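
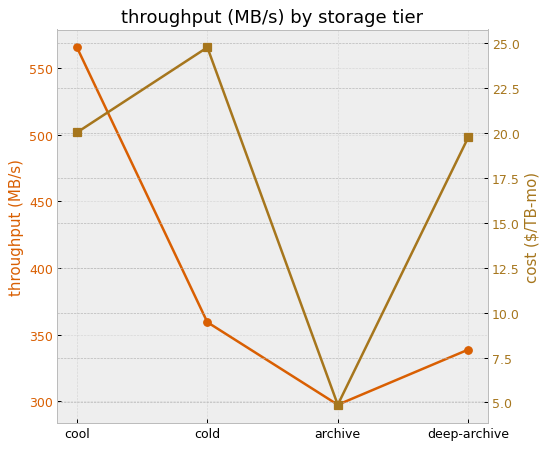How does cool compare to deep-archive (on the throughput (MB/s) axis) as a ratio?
≈ 1.64×

cool ≈ 575, deep-archive ≈ 350; 575/350 ≈ 1.64.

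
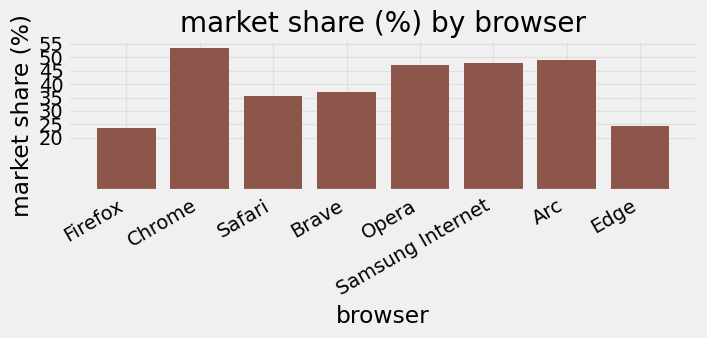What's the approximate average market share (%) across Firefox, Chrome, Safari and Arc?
(25 + 55 + 35 + 50) / 4 ≈ 41.

≈ 41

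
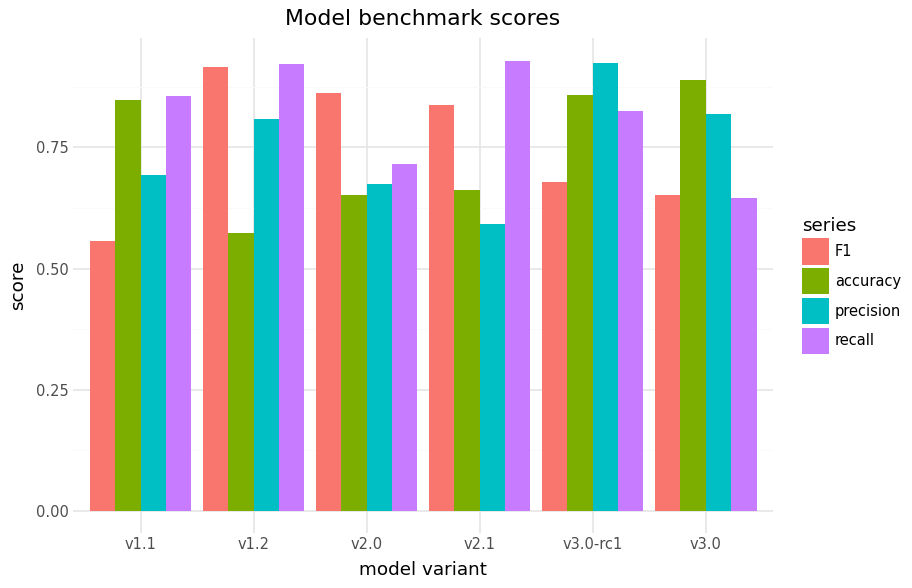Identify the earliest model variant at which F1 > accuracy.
v1.1: F1 ≈ 0.6 vs accuracy ≈ 0.8 (not yet); v1.2: F1 ≈ 0.9 vs accuracy ≈ 0.6 (first crossover).

v1.2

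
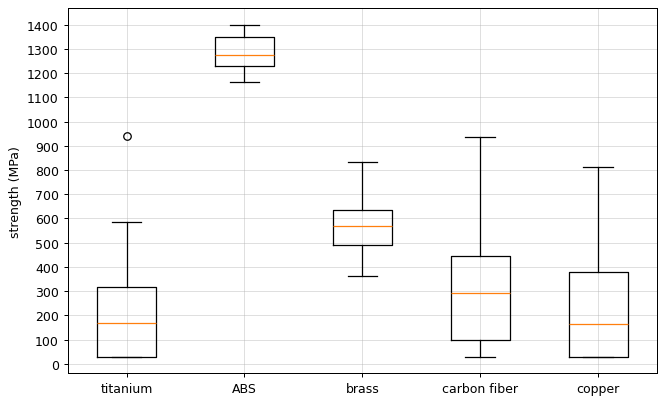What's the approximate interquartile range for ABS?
≈ 100

Q3 ≈ 1300, Q1 ≈ 1200; IQR ≈ 100.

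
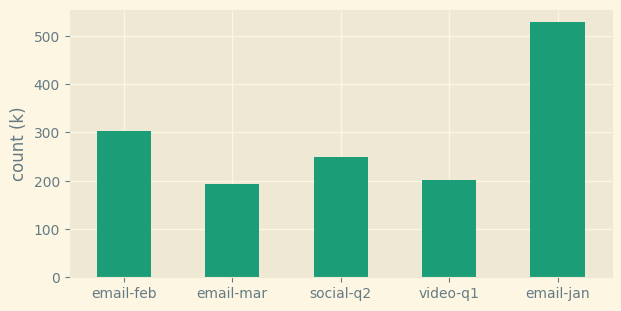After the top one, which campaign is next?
email-feb

Top 3: email-jan ≈ 550, email-feb ≈ 300, social-q2 ≈ 250.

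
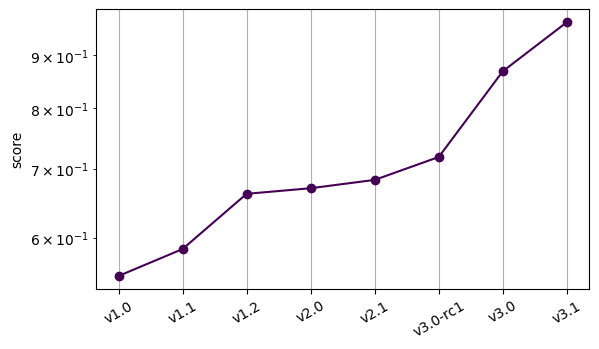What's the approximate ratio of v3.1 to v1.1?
≈ 1.58×

v3.1 ≈ 0.95, v1.1 ≈ 0.60; 0.95/0.60 ≈ 1.58.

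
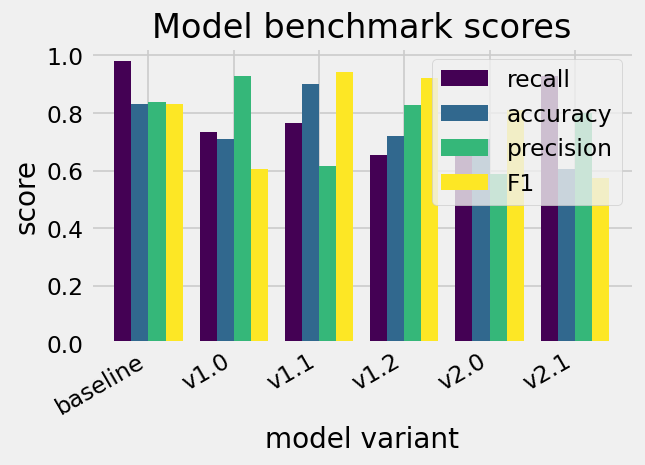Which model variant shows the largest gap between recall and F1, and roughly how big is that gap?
v2.1, ≈ 0.3

v2.1: recall ≈ 0.9, F1 ≈ 0.6 → gap ≈ 0.3. Next-largest (v1.2) is only ≈ 0.2.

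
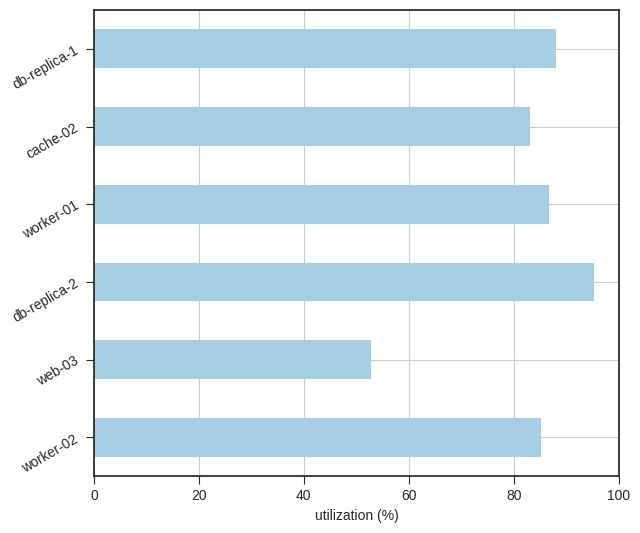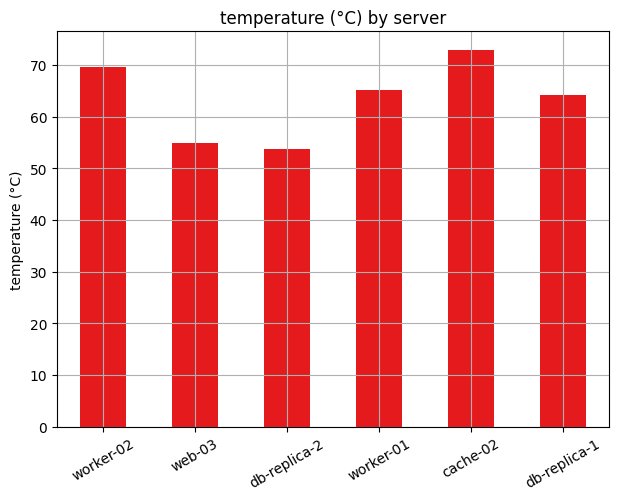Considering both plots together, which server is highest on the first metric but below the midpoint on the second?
db-replica-2

Chart 2 median temperature (°C) ≈ 60; below-median servers: web-03, db-replica-2, db-replica-1. Among those, db-replica-2 has the highest utilization (%) (≈ 100).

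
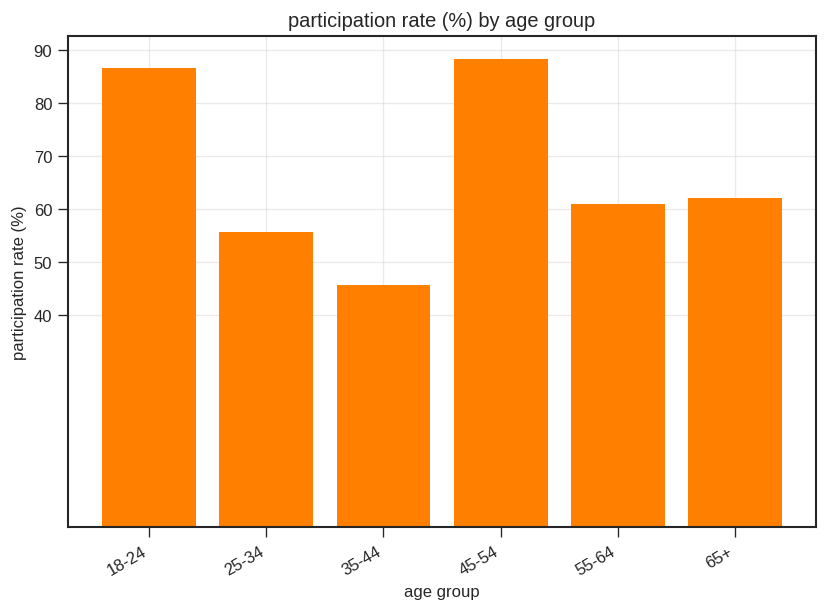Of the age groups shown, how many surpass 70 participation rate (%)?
2

Above 70: 18-24, 45-54.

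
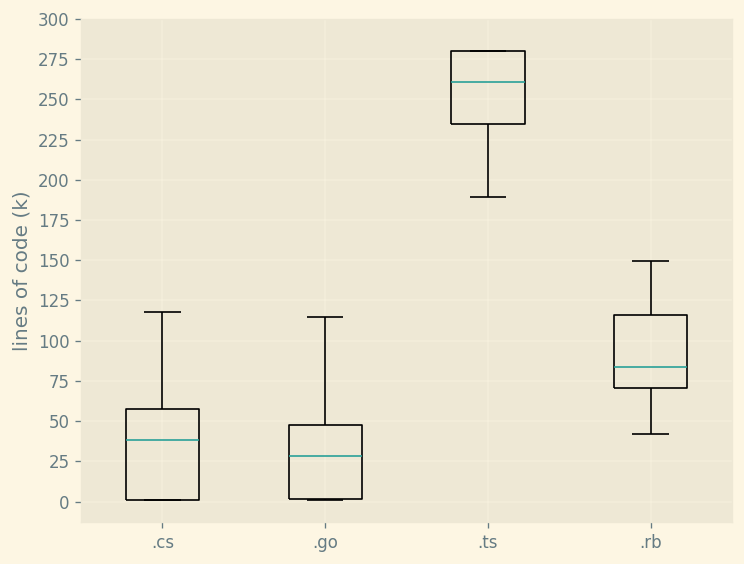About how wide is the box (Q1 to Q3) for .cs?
Q3 ≈ 50, Q1 ≈ 0; IQR ≈ 50.

≈ 50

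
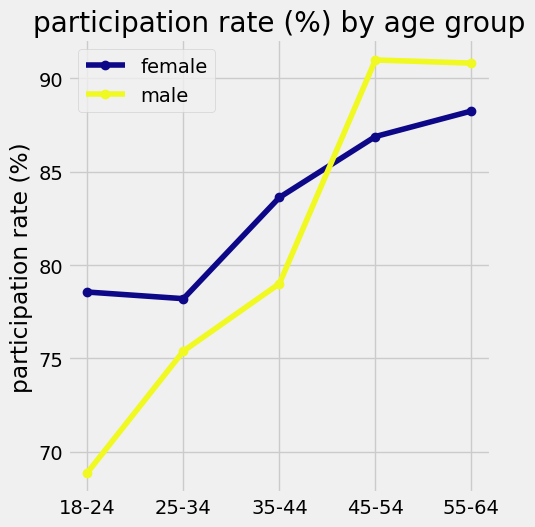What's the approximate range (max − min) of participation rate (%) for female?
Max 55-64 ≈ 88, min 25-34 ≈ 78; range ≈ 10.

≈ 10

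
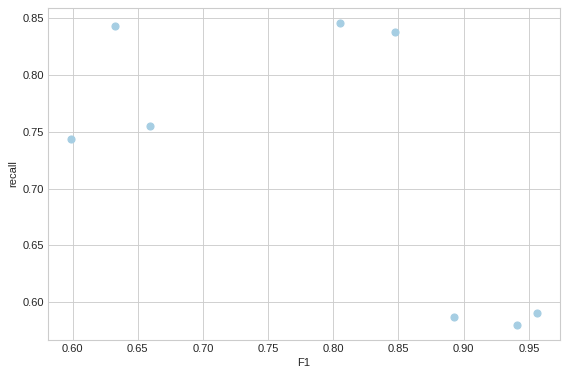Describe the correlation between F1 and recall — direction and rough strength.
Points are negatively correlated; moderate (|r| ≈ 0.6).

negative, moderate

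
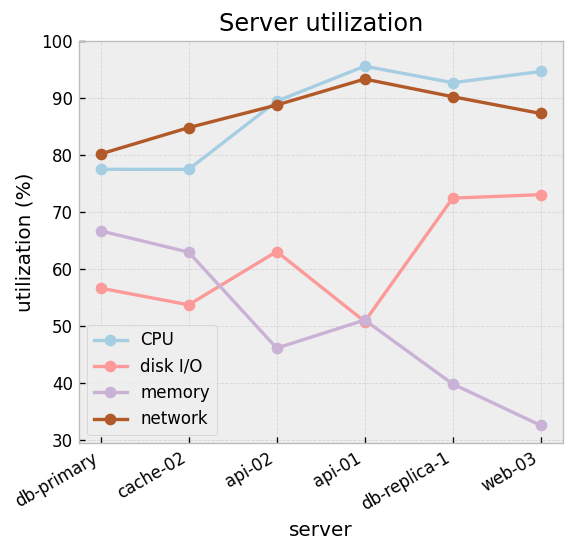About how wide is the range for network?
≈ 10

Max api-01 ≈ 90, min db-primary ≈ 80; range ≈ 10.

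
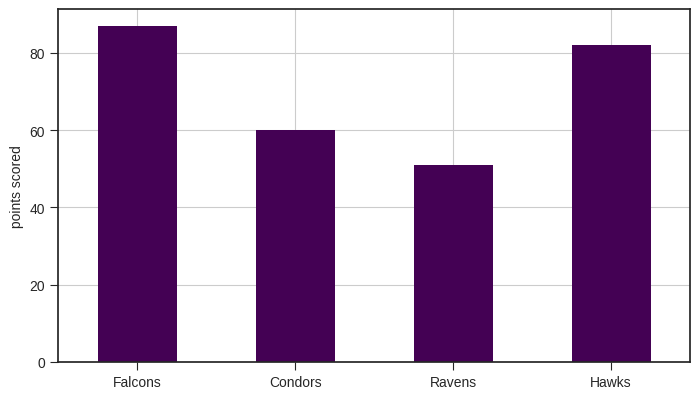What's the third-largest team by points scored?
Top 4: Falcons ≈ 90, Hawks ≈ 80, Condors ≈ 60, Ravens ≈ 50.

Condors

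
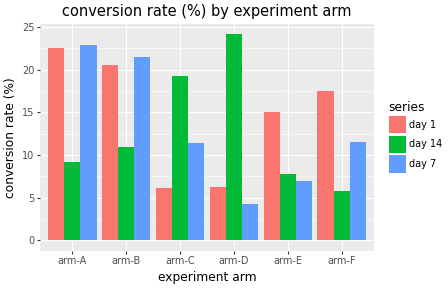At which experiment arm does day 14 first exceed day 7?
arm-B: day 14 ≈ 10 vs day 7 ≈ 20 (not yet); arm-C: day 14 ≈ 20 vs day 7 ≈ 10 (first crossover).

arm-C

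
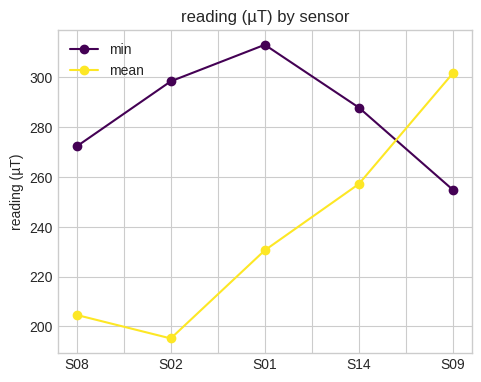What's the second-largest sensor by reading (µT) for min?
Top 3 for min: S01 ≈ 310, S02 ≈ 300, S14 ≈ 290.

S02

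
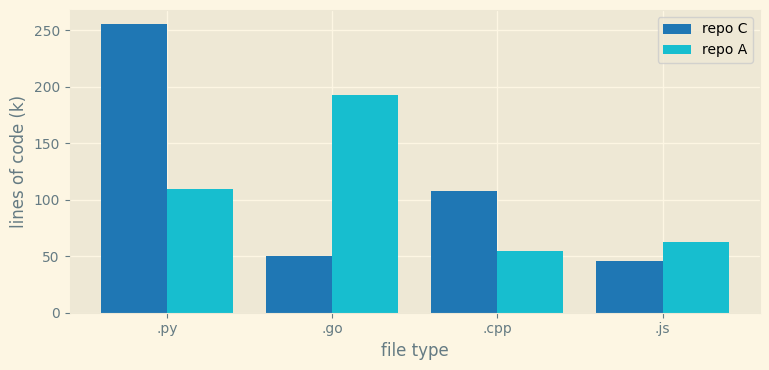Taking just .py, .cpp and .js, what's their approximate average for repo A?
(100 + 50 + 50) / 3 ≈ 67.

≈ 67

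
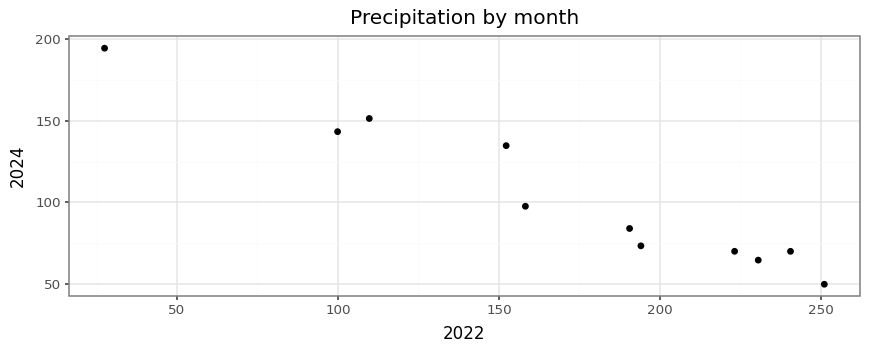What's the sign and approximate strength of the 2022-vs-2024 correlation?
Points are negatively correlated; strong (|r| ≈ 1.0).

negative, strong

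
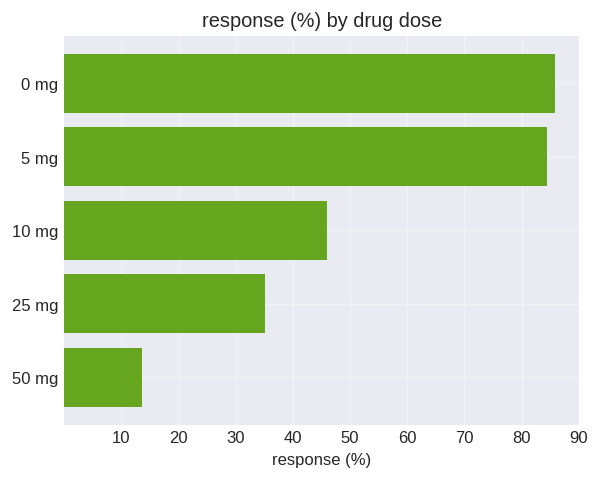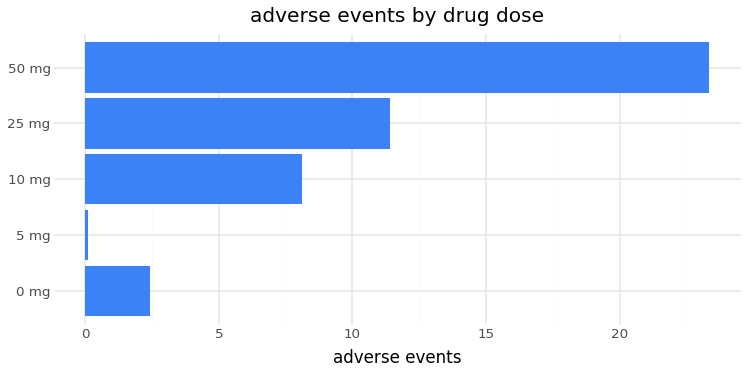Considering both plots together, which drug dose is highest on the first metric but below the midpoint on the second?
0 mg

Chart 2 median adverse events ≈ 10; below-median drug doses: 0 mg, 5 mg. Among those, 0 mg has the highest response (%) (≈ 90).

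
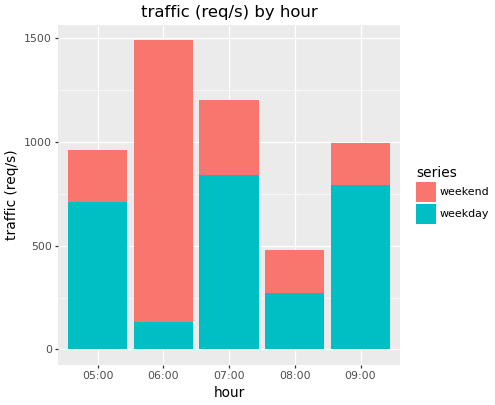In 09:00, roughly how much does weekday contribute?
weekday top ≈ 800, bottom ≈ 0; segment ≈ 800.

≈ 800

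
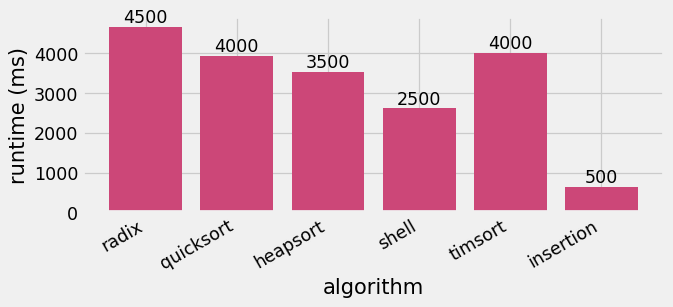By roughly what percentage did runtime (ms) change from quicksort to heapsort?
≈ -12.5%

quicksort ≈ 4000, heapsort ≈ 3500; (3500 − 4000) / 4000 ≈ -12.5%.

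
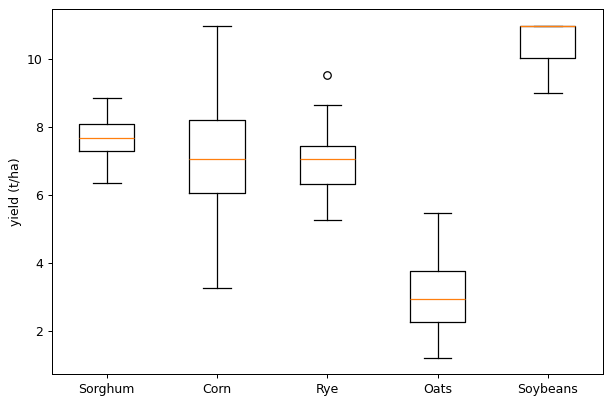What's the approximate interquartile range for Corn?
Q3 ≈ 8, Q1 ≈ 6; IQR ≈ 2.

≈ 2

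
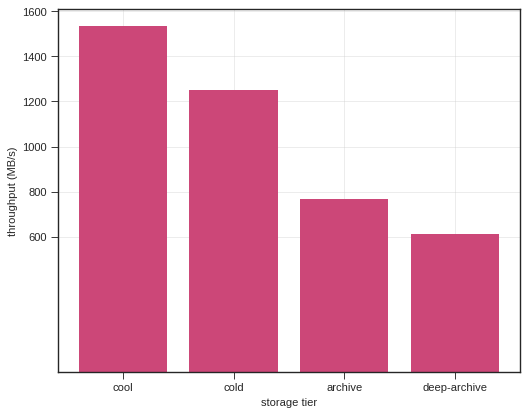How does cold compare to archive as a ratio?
≈ 1.5×

cold ≈ 1200, archive ≈ 800; 1200/800 ≈ 1.5.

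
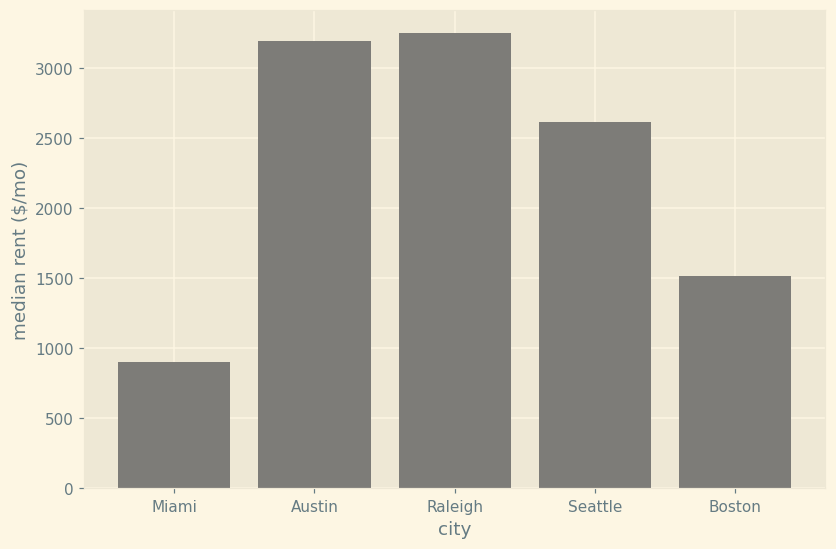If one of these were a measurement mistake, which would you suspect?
Miami

Miami ≈ 1000; the rest sit between ≈ 1500 and ≈ 3000.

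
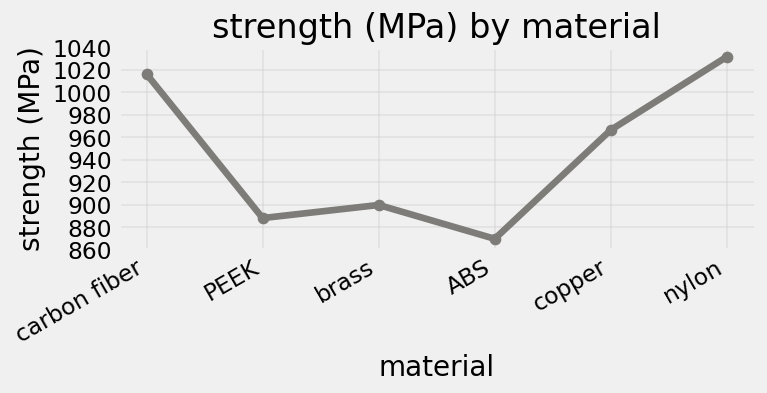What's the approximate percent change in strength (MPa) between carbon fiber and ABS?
≈ -15.7%

carbon fiber ≈ 1020, ABS ≈ 860; (860 − 1020) / 1020 ≈ -15.7%.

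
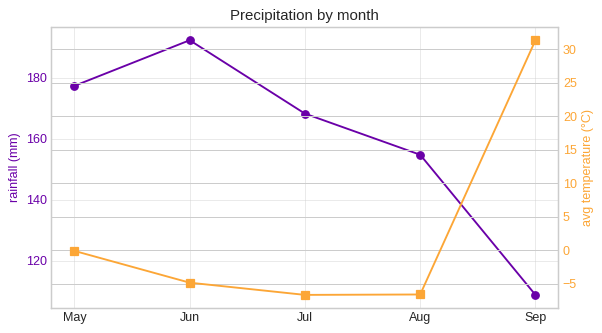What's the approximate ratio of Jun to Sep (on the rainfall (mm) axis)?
≈ 1.73×

Jun ≈ 190, Sep ≈ 110; 190/110 ≈ 1.73.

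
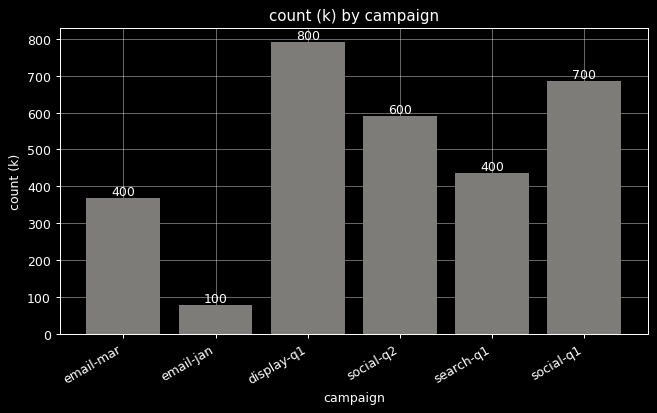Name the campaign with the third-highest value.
Top 4: display-q1 ≈ 800, social-q1 ≈ 700, social-q2 ≈ 600, search-q1 ≈ 400.

social-q2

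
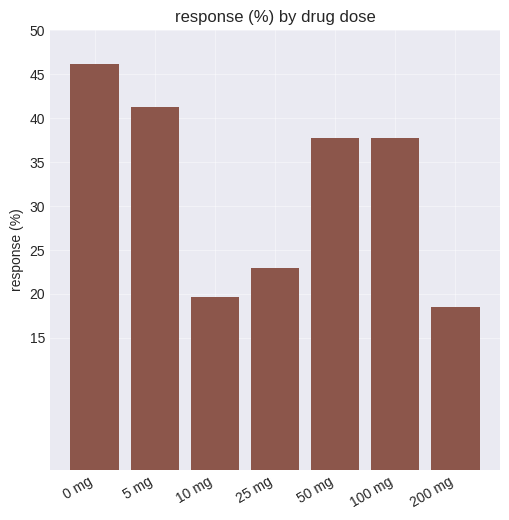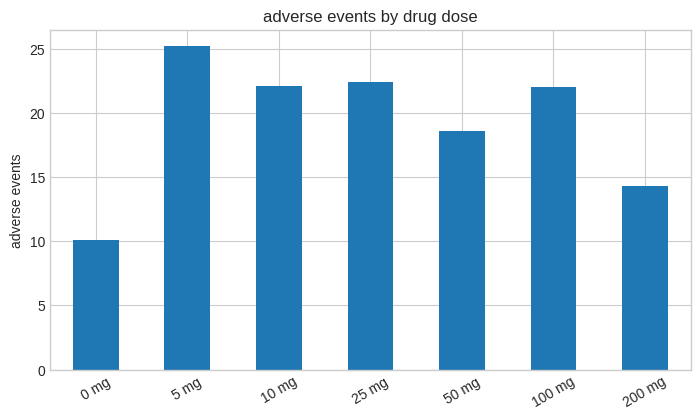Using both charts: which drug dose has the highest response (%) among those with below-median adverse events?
0 mg

Chart 2 median adverse events ≈ 20; below-median drug doses: 0 mg, 50 mg, 200 mg. Among those, 0 mg has the highest response (%) (≈ 45).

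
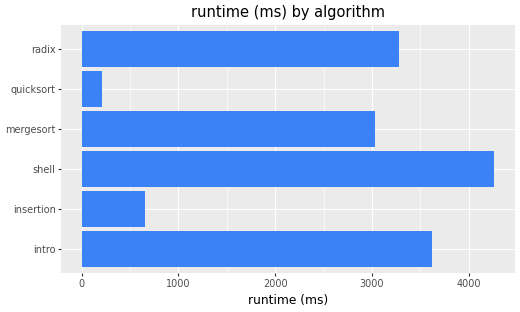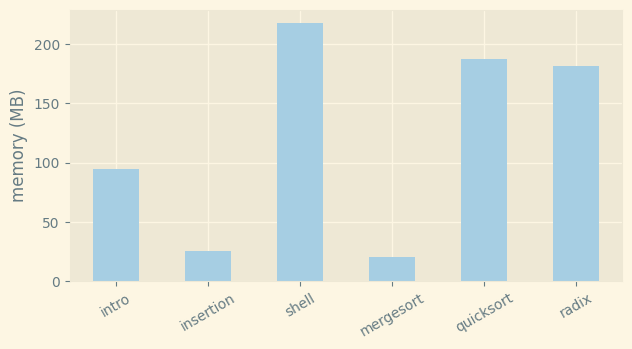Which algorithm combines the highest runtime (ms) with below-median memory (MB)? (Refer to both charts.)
Chart 2 median memory (MB) ≈ 140; below-median algorithms: intro, insertion, mergesort. Among those, intro has the highest runtime (ms) (≈ 3500).

intro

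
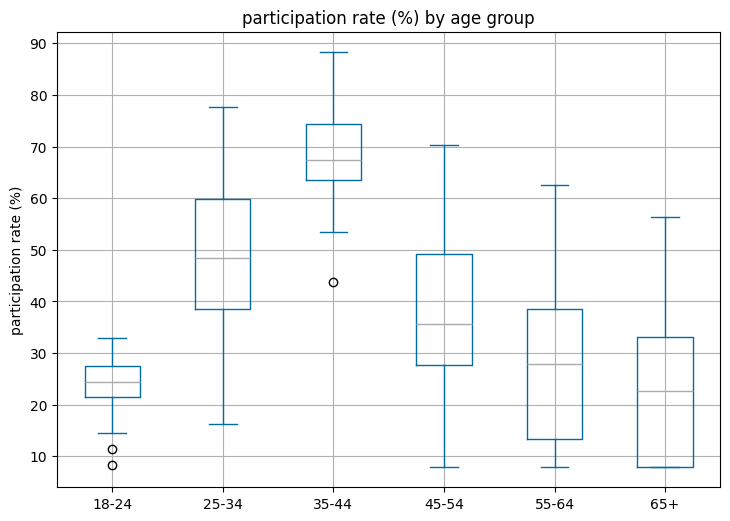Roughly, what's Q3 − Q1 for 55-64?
≈ 25

Q3 ≈ 40, Q1 ≈ 15; IQR ≈ 25.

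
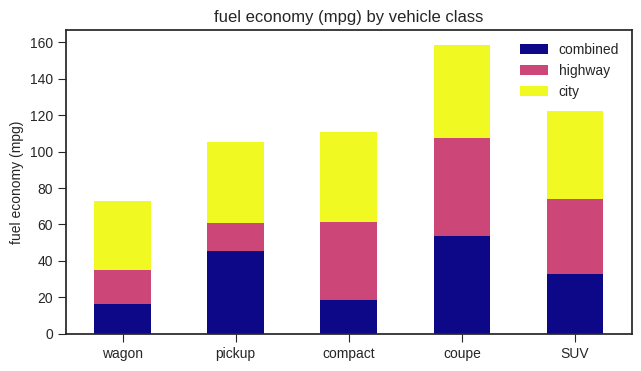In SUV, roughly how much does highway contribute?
highway top ≈ 80, bottom ≈ 40; segment ≈ 40.

≈ 40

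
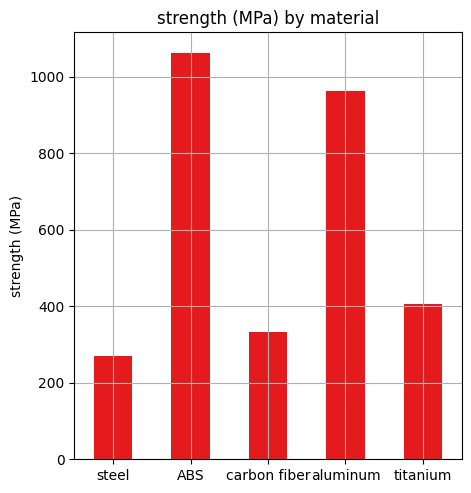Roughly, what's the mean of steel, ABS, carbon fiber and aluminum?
(300 + 1100 + 300 + 1000) / 4 ≈ 675.

≈ 675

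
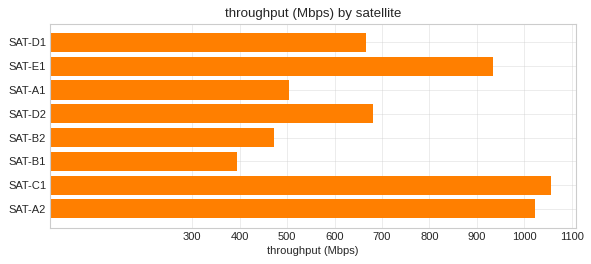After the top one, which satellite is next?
Top 3: SAT-C1 ≈ 1100, SAT-A2 ≈ 1000, SAT-E1 ≈ 900.

SAT-A2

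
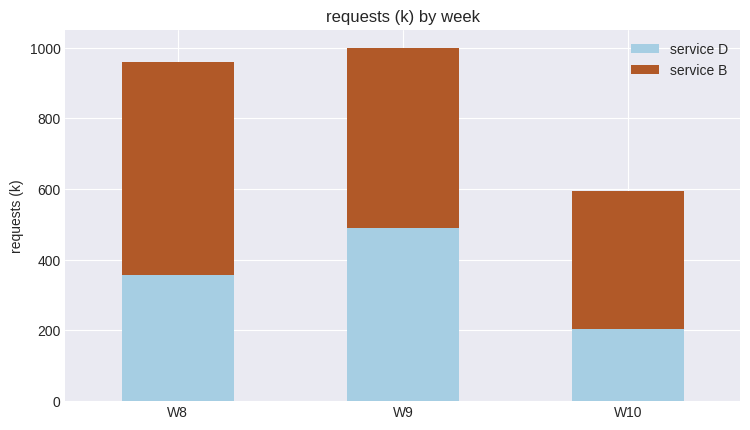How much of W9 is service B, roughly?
≈ 500

service B top ≈ 1000, bottom ≈ 500; segment ≈ 500.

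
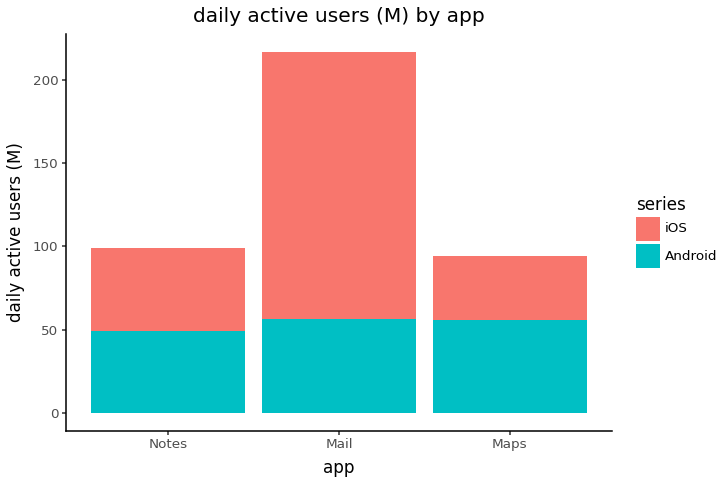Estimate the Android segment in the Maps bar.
Android top ≈ 60, bottom ≈ 0; segment ≈ 60.

≈ 60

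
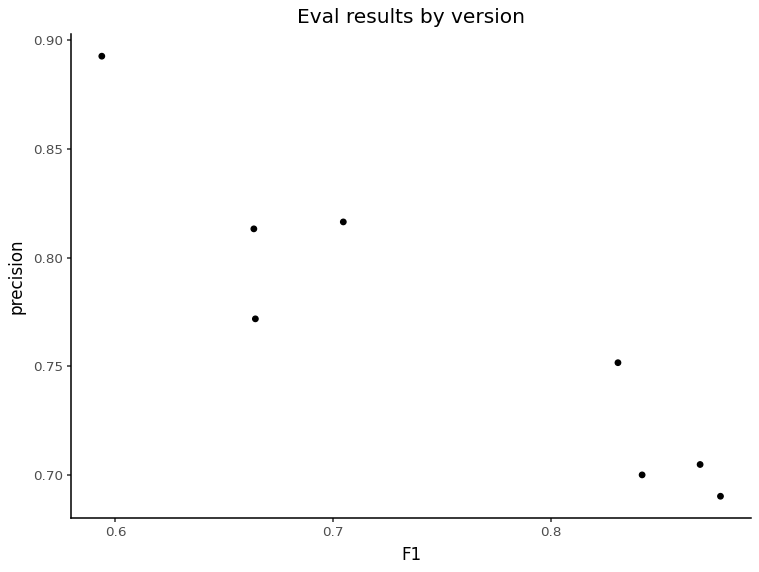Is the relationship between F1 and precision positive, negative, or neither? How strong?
Points are negatively correlated; strong (|r| ≈ 0.9).

negative, strong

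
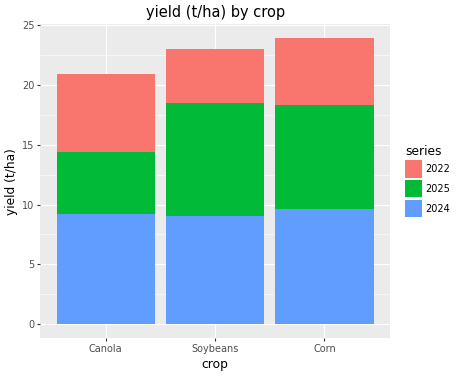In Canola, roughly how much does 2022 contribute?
≈ 6

2022 top ≈ 20, bottom ≈ 14; segment ≈ 6.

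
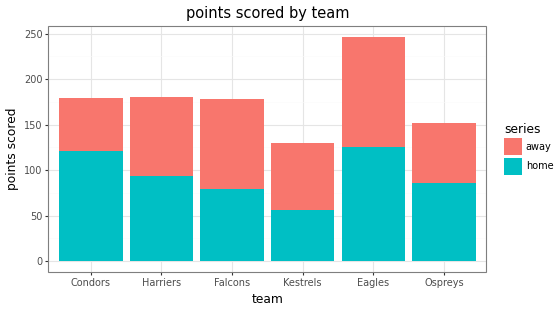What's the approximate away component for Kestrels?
≈ 75

away top ≈ 125, bottom ≈ 50; segment ≈ 75.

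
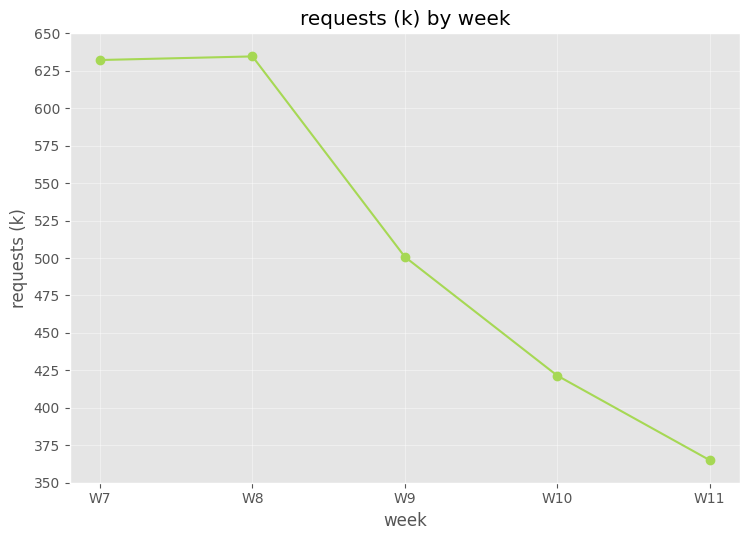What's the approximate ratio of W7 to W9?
≈ 1.25×

W7 ≈ 625, W9 ≈ 500; 625/500 ≈ 1.25.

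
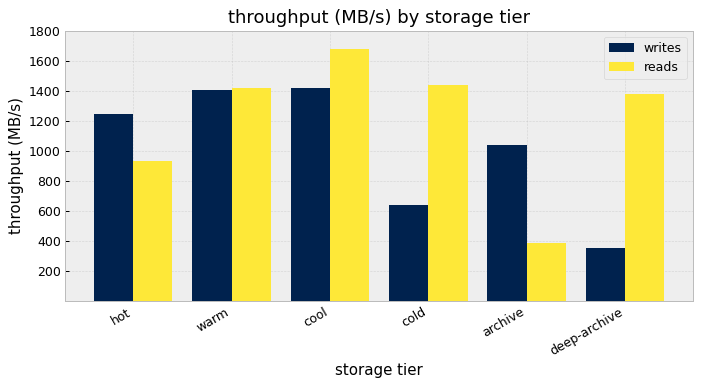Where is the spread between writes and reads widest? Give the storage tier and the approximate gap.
deep-archive: writes ≈ 400, reads ≈ 1400 → gap ≈ 1000. Next-largest (cold) is only ≈ 800.

deep-archive, ≈ 1000 MB/s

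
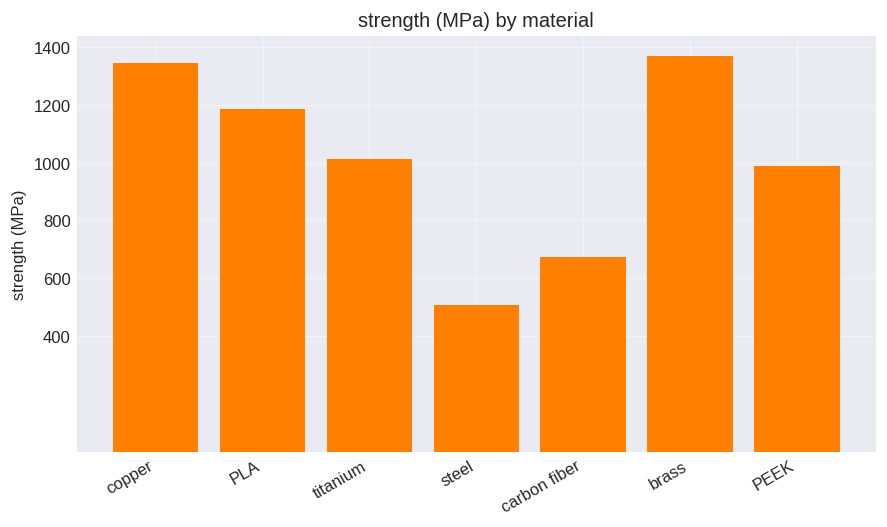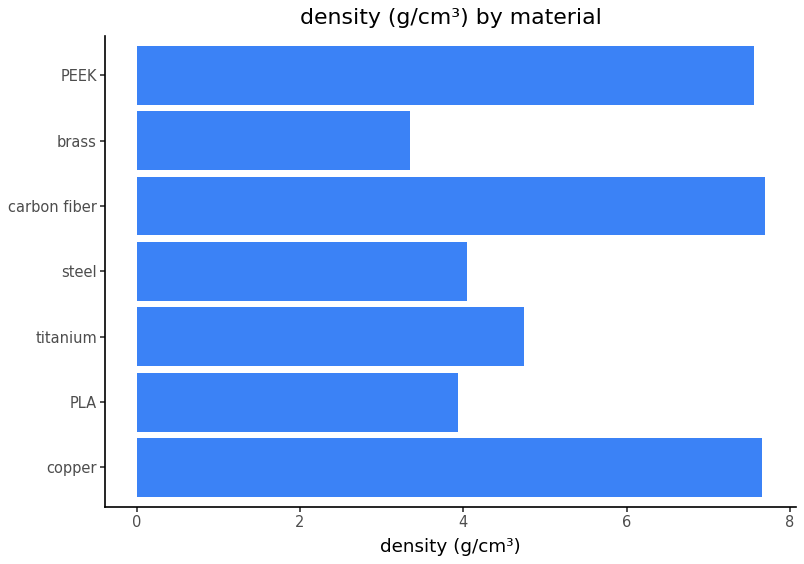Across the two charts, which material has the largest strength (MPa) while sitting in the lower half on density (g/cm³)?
Chart 2 median density (g/cm³) ≈ 5; below-median materials: PLA, steel, brass. Among those, brass has the highest strength (MPa) (≈ 1400).

brass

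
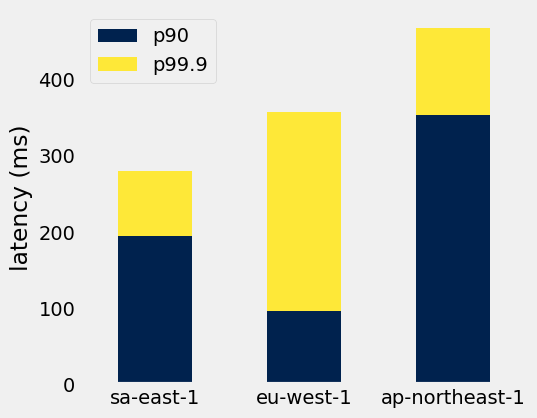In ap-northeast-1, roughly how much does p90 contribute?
≈ 350

p90 top ≈ 350, bottom ≈ 0; segment ≈ 350.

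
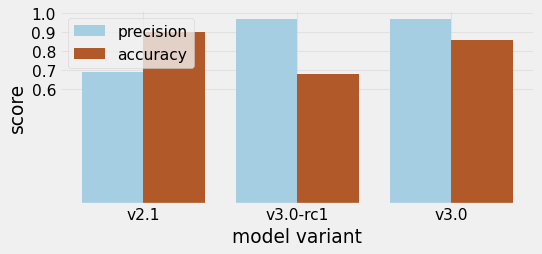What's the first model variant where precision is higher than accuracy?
v2.1: precision ≈ 0.7 vs accuracy ≈ 0.9 (not yet); v3.0-rc1: precision ≈ 1.0 vs accuracy ≈ 0.7 (first crossover).

v3.0-rc1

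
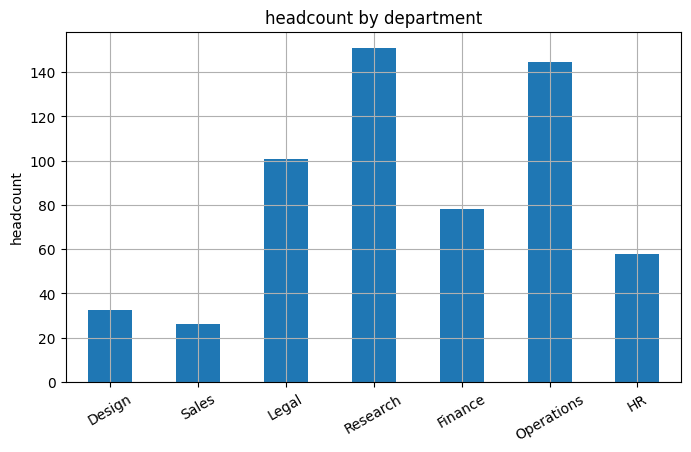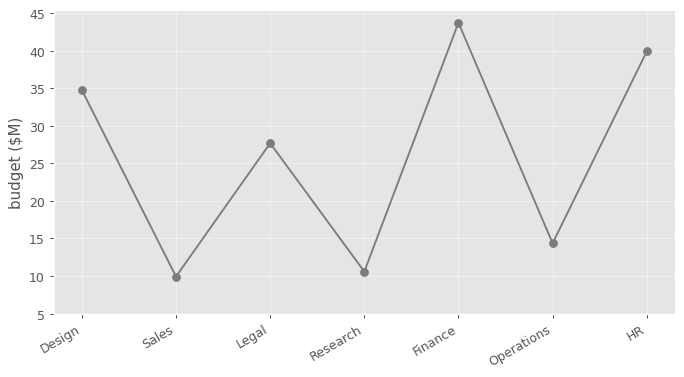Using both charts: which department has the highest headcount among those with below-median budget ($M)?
Chart 2 median budget ($M) ≈ 30; below-median departments: Sales, Research, Operations. Among those, Research has the highest headcount (≈ 160).

Research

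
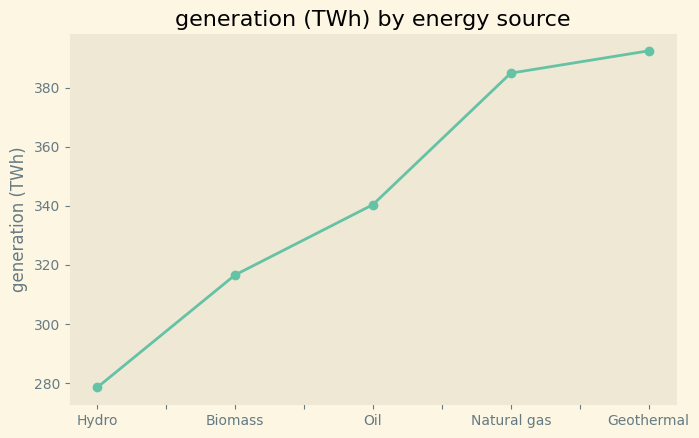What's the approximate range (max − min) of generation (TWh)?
Max Geothermal ≈ 390, min Hydro ≈ 280; range ≈ 110.

≈ 110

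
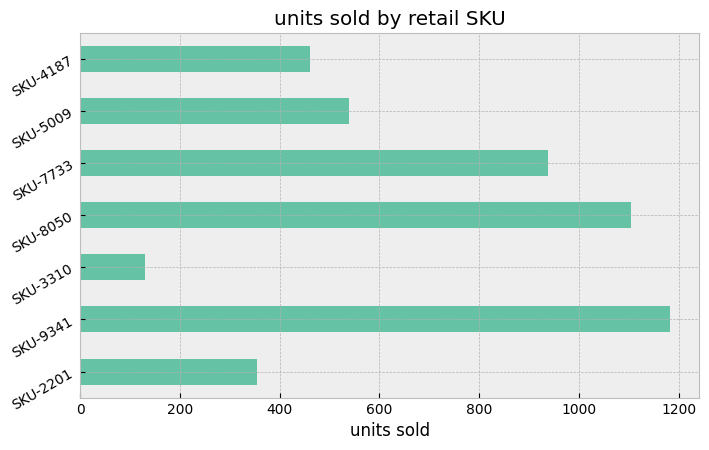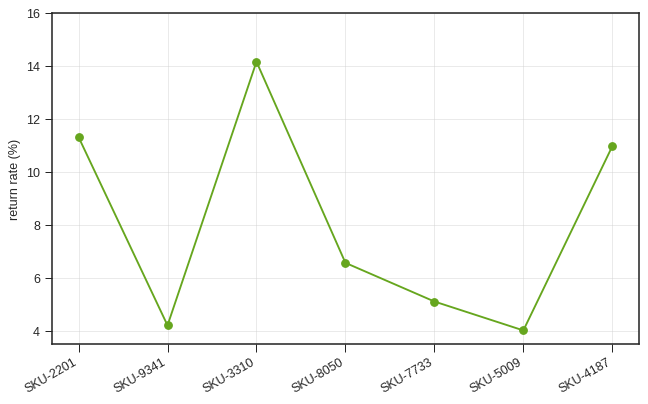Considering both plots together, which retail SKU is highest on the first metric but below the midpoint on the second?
SKU-9341

Chart 2 median return rate (%) ≈ 6; below-median retail SKUs: SKU-9341, SKU-7733, SKU-5009. Among those, SKU-9341 has the highest units sold (≈ 1200).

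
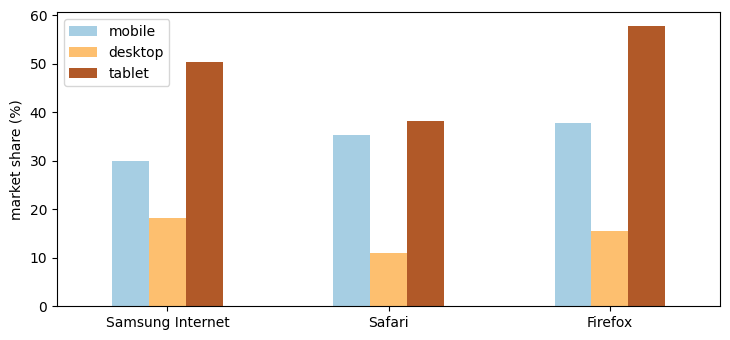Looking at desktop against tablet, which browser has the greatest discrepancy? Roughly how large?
Firefox: desktop ≈ 15, tablet ≈ 60 → gap ≈ 45. Next-largest (Samsung Internet) is only ≈ 30.

Firefox, ≈ 45 %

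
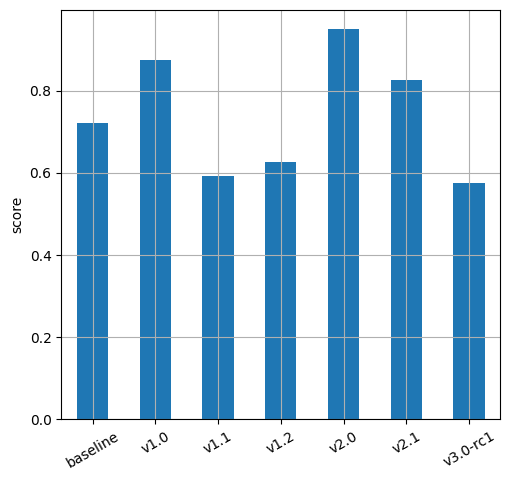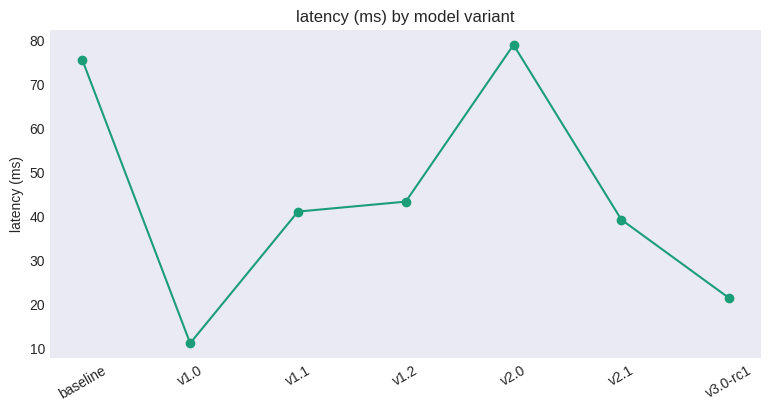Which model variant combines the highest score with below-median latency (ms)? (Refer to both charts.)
v1.0

Chart 2 median latency (ms) ≈ 40; below-median model variants: v1.0, v2.1, v3.0-rc1. Among those, v1.0 has the highest score (≈ 0.9).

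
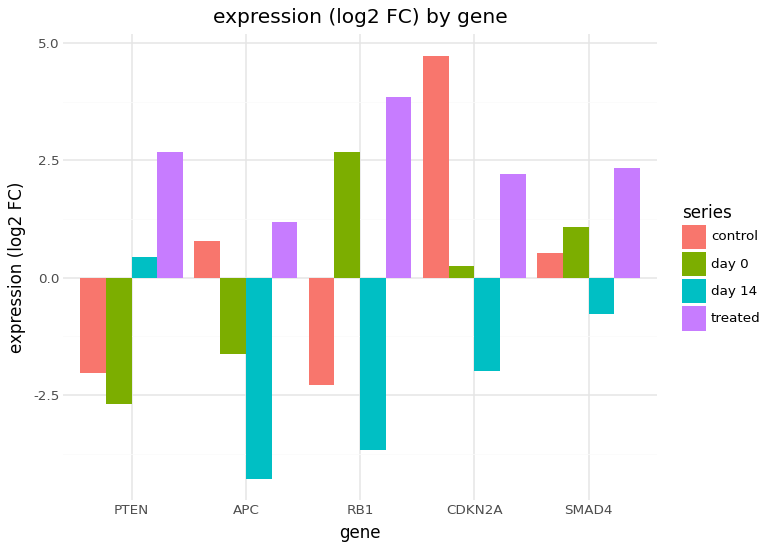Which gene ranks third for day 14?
Top 4 for day 14: PTEN ≈ 0, SMAD4 ≈ -1, CDKN2A ≈ -2, RB1 ≈ -4.

CDKN2A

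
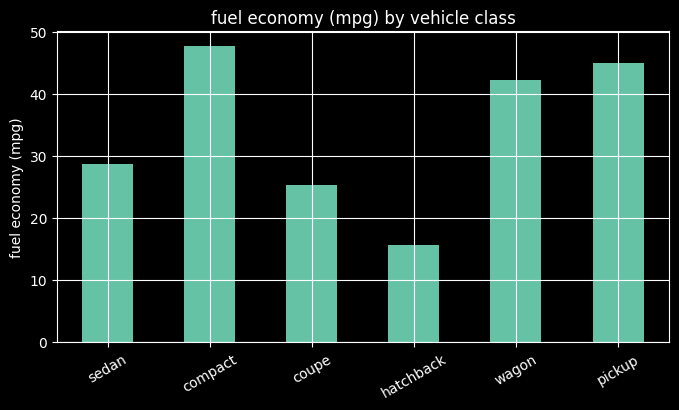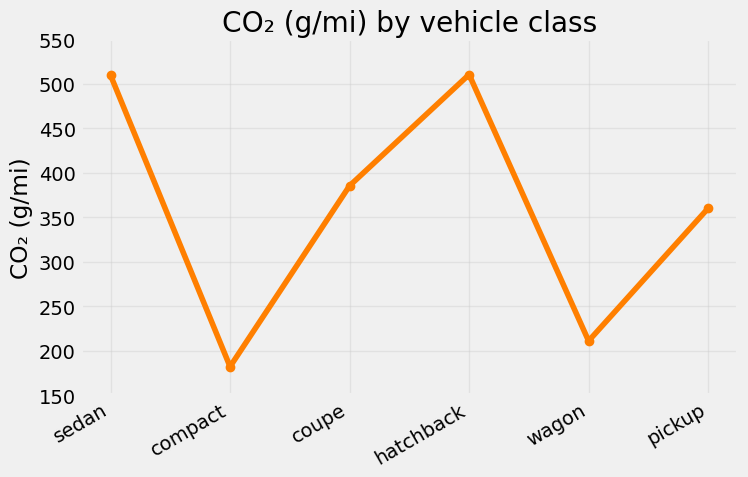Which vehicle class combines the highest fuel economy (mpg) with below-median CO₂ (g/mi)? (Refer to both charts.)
Chart 2 median CO₂ (g/mi) ≈ 350; below-median vehicle classes: compact, wagon, pickup. Among those, compact has the highest fuel economy (mpg) (≈ 50).

compact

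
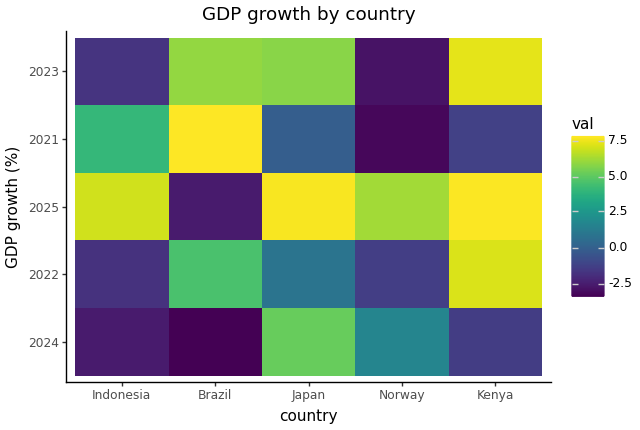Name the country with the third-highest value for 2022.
Japan

Top 4 for 2022: Kenya ≈ 7, Brazil ≈ 5, Japan ≈ 1, Norway ≈ -1.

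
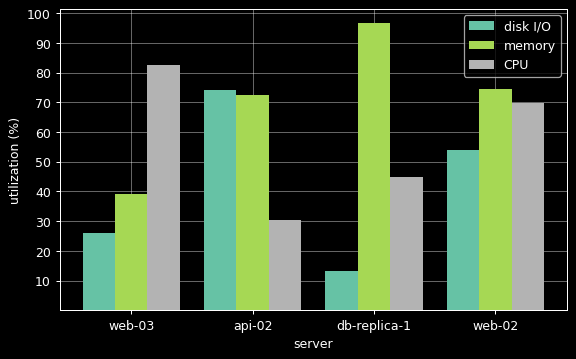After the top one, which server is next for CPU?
Top 3 for CPU: web-03 ≈ 80, web-02 ≈ 70, db-replica-1 ≈ 40.

web-02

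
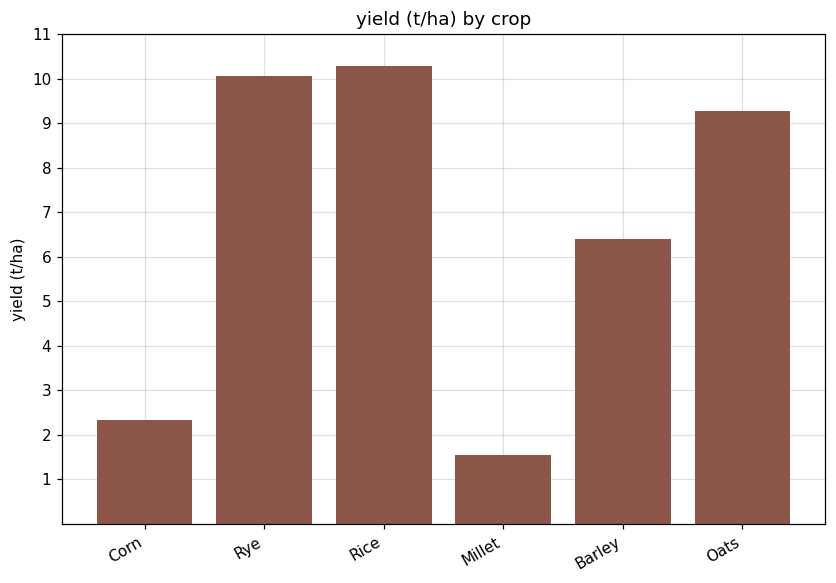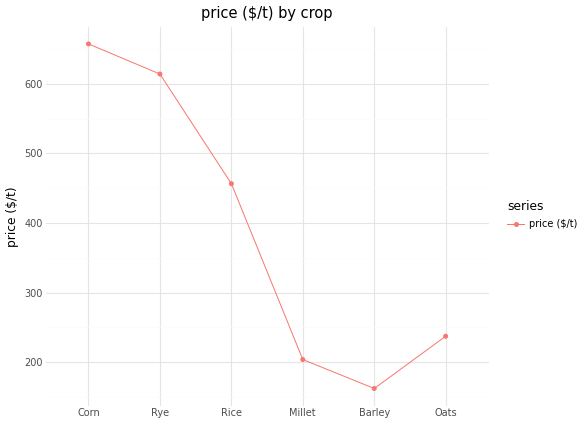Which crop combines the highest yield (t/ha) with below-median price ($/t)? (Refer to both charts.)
Oats

Chart 2 median price ($/t) ≈ 300; below-median crops: Millet, Barley, Oats. Among those, Oats has the highest yield (t/ha) (≈ 9).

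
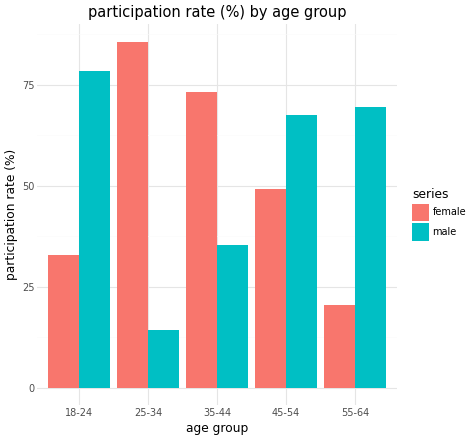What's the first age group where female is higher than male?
25-34

18-24: female ≈ 30 vs male ≈ 80 (not yet); 25-34: female ≈ 90 vs male ≈ 10 (first crossover).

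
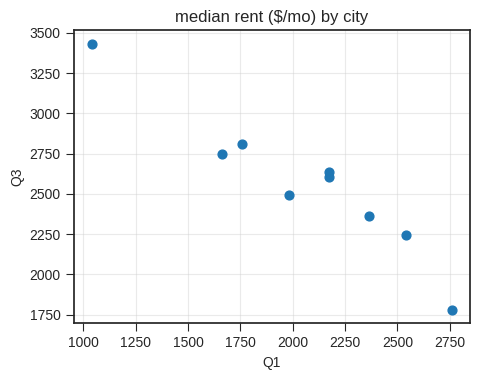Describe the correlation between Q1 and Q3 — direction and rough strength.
negative, strong

Points are negatively correlated; strong (|r| ≈ 1.0).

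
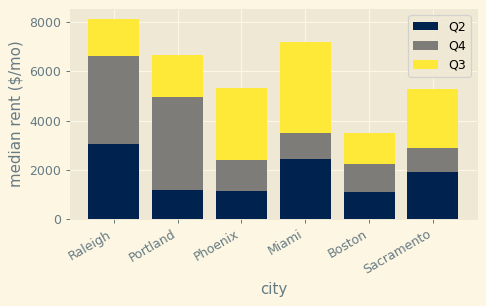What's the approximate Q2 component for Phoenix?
≈ 1000

Q2 top ≈ 1000, bottom ≈ 0; segment ≈ 1000.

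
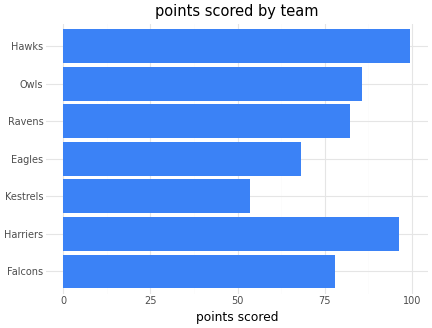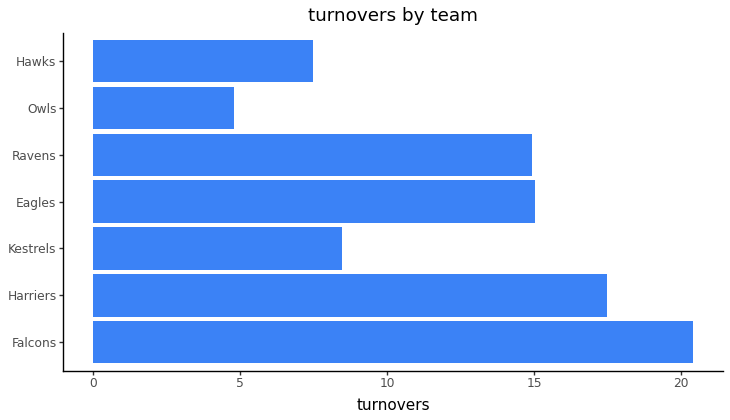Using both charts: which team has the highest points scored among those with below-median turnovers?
Chart 2 median turnovers ≈ 14; below-median teams: Kestrels, Owls, Hawks. Among those, Hawks has the highest points scored (≈ 100).

Hawks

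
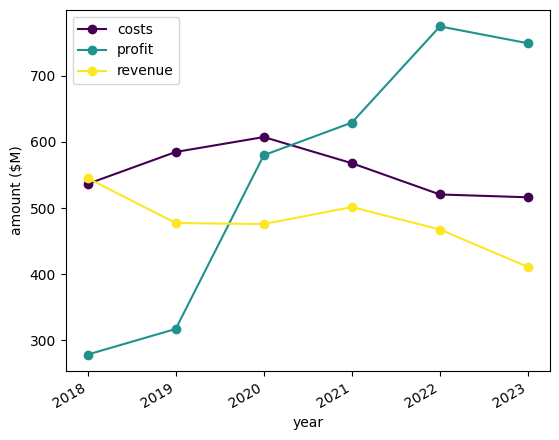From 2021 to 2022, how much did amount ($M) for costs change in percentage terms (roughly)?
≈ -9.1%

2021 ≈ 550, 2022 ≈ 500; (500 − 550) / 550 ≈ -9.1%.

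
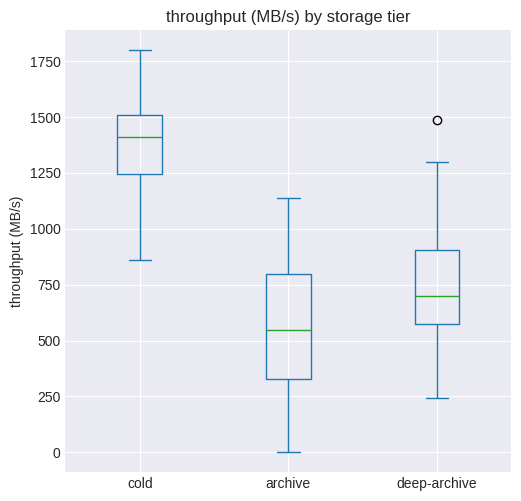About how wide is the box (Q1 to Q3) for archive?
Q3 ≈ 800, Q1 ≈ 300; IQR ≈ 500.

≈ 500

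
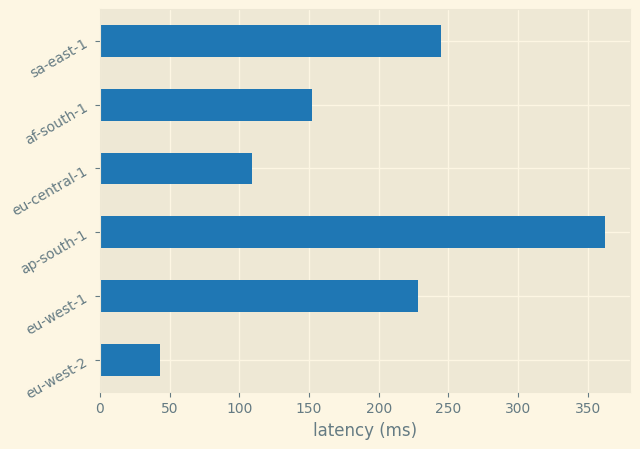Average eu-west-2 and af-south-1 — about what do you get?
(50 + 150) / 2 ≈ 100.

≈ 100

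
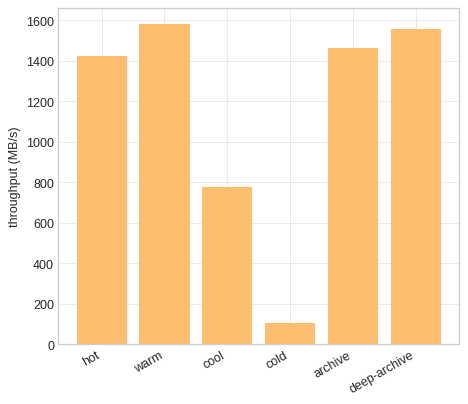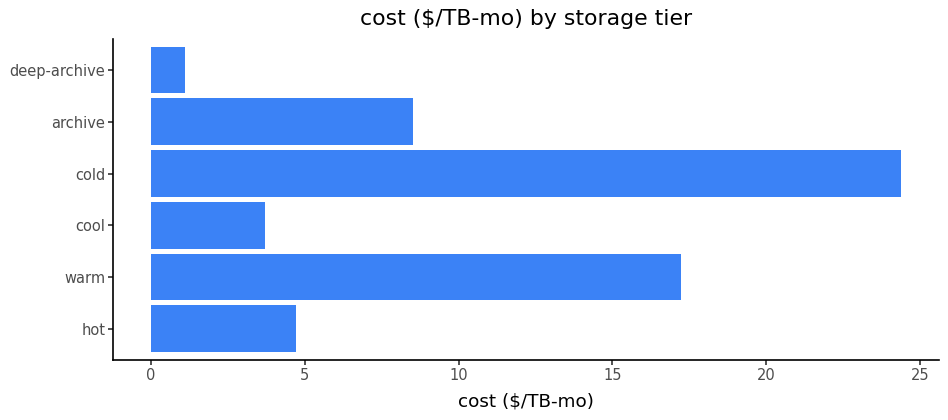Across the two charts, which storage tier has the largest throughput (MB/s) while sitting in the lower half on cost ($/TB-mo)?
Chart 2 median cost ($/TB-mo) ≈ 5; below-median storage tiers: hot, cool, deep-archive. Among those, deep-archive has the highest throughput (MB/s) (≈ 1600).

deep-archive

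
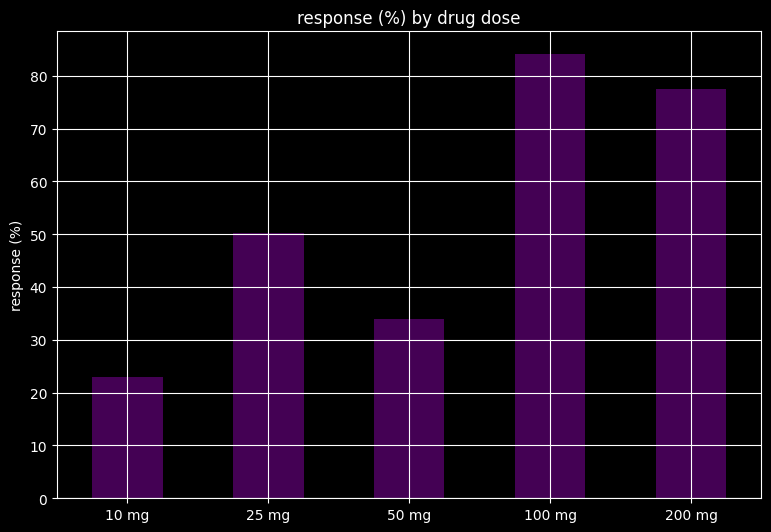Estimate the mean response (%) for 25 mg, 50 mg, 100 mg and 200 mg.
≈ 60

(50 + 30 + 80 + 80) / 4 ≈ 60.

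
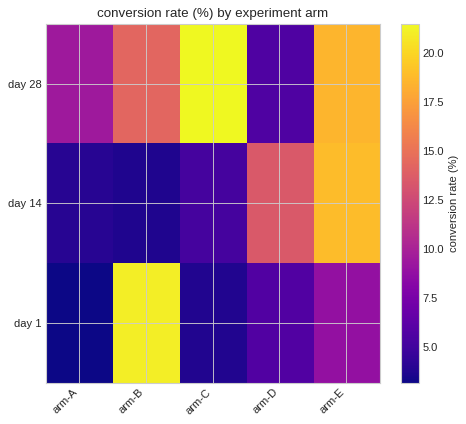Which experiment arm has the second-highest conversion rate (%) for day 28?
arm-E

Top 3 for day 28: arm-C ≈ 22, arm-E ≈ 18, arm-B ≈ 14.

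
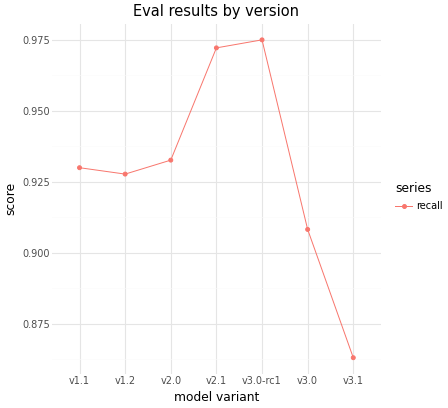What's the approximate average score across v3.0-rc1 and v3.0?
(0.97 + 0.91) / 2 ≈ 0.94.

≈ 0.94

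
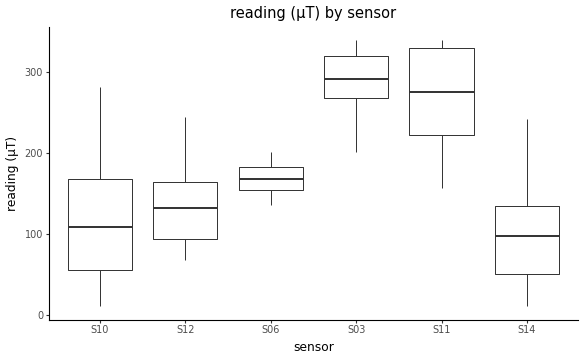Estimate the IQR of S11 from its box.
Q3 ≈ 340, Q1 ≈ 220; IQR ≈ 120.

≈ 120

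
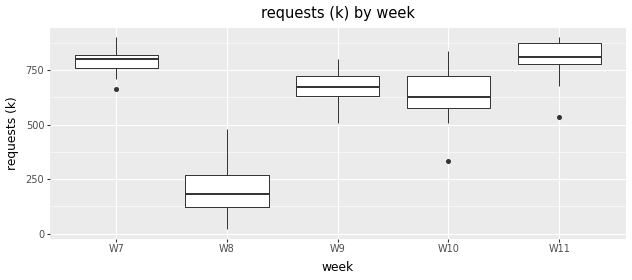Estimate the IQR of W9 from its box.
Q3 ≈ 700, Q1 ≈ 600; IQR ≈ 100.

≈ 100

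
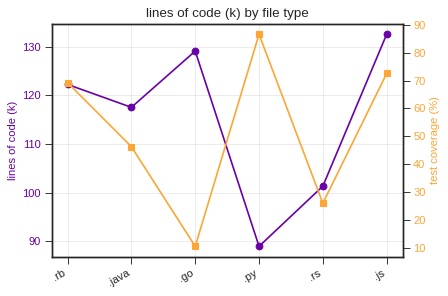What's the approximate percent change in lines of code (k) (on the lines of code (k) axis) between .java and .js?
.java ≈ 120, .js ≈ 135; (135 − 120) / 120 ≈ +12.5%.

≈ +12.5%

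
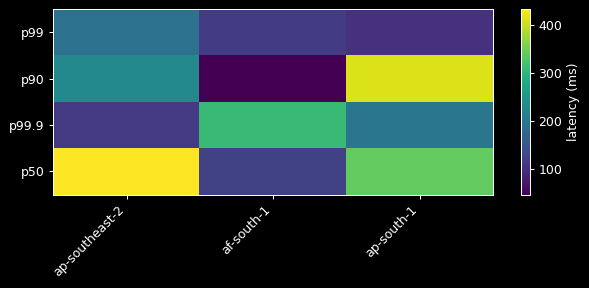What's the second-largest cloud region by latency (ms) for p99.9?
Top 3 for p99.9: af-south-1 ≈ 300, ap-south-1 ≈ 200, ap-southeast-2 ≈ 100.

ap-south-1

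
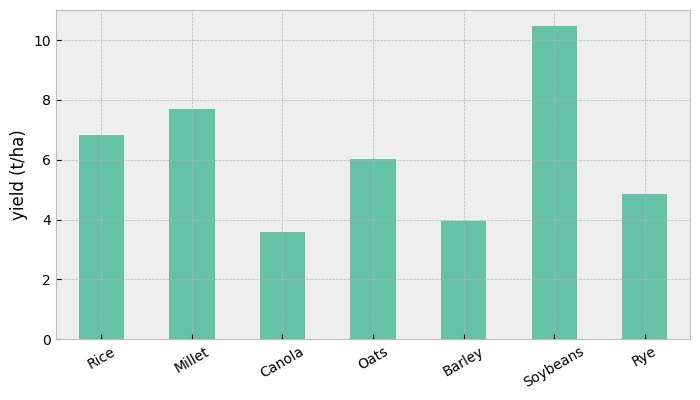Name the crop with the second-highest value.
Top 3: Soybeans ≈ 10, Millet ≈ 8, Rice ≈ 7.

Millet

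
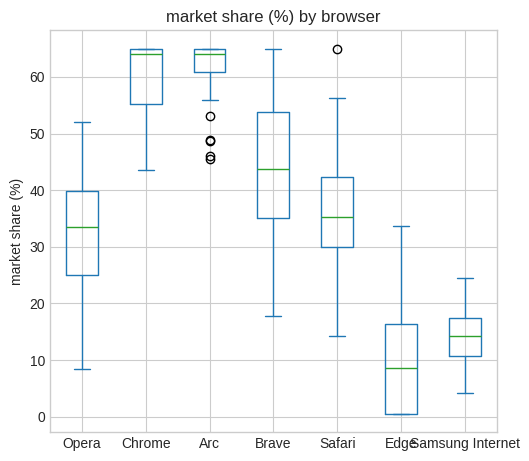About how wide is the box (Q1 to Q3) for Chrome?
≈ 10

Q3 ≈ 65, Q1 ≈ 55; IQR ≈ 10.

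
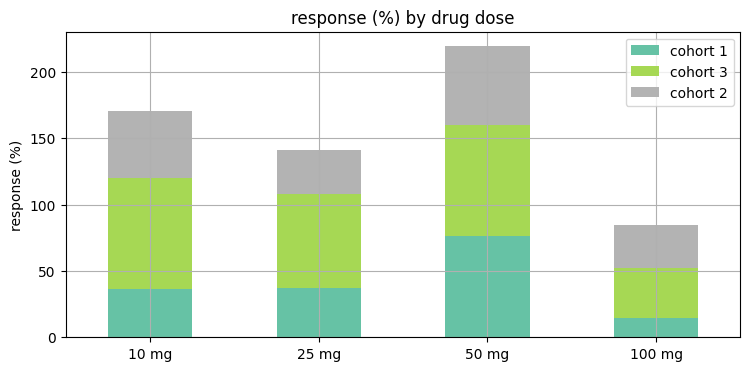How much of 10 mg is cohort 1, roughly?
≈ 40

cohort 1 top ≈ 40, bottom ≈ 0; segment ≈ 40.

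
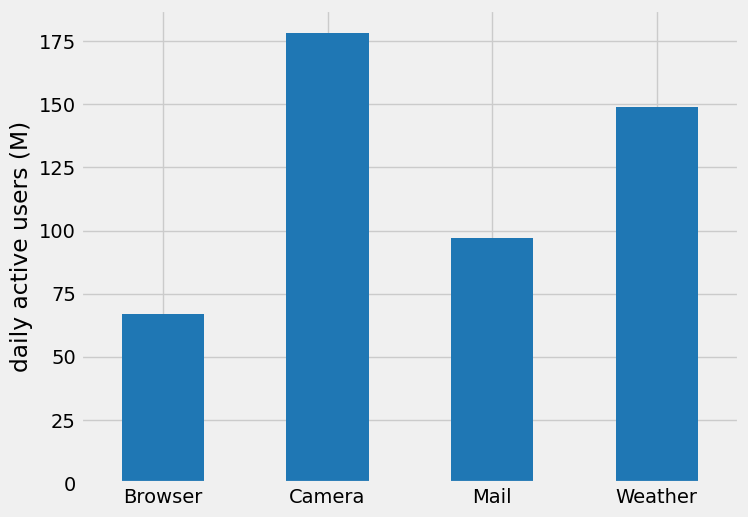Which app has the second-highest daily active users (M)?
Weather

Top 3: Camera ≈ 180, Weather ≈ 140, Mail ≈ 100.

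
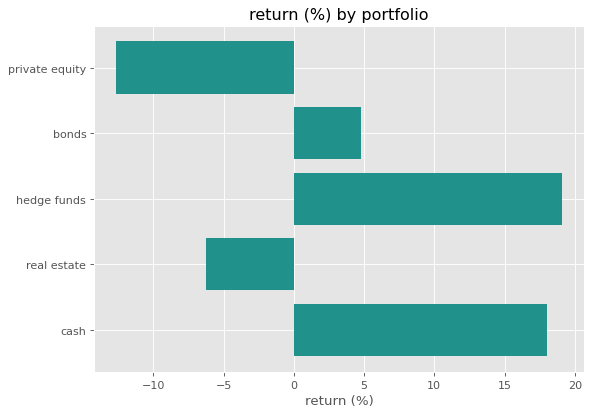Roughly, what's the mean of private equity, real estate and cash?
≈ 0

(-15 + -5 + 20) / 3 ≈ 0.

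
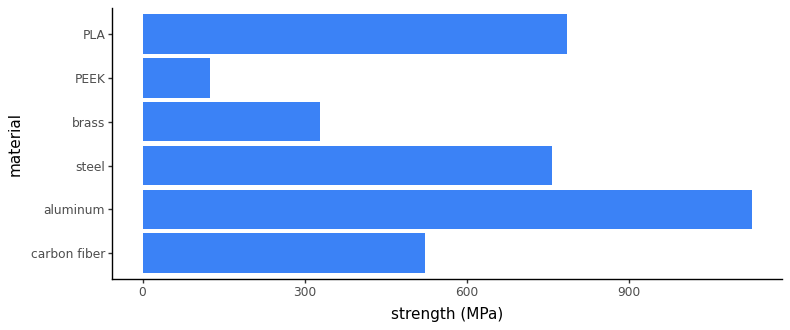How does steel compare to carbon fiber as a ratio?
≈ 1.6×

steel ≈ 800, carbon fiber ≈ 500; 800/500 ≈ 1.6.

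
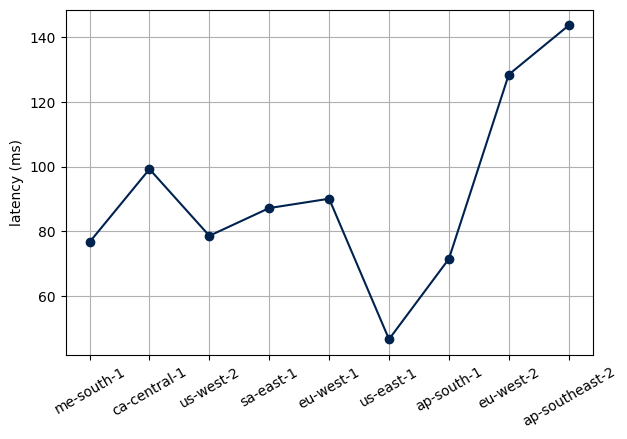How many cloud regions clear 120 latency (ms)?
2

Above 120: eu-west-2, ap-southeast-2.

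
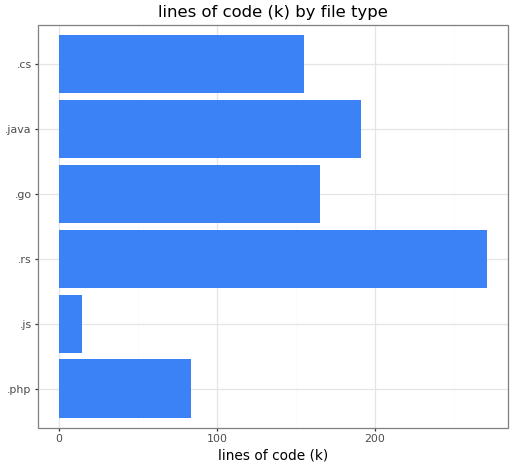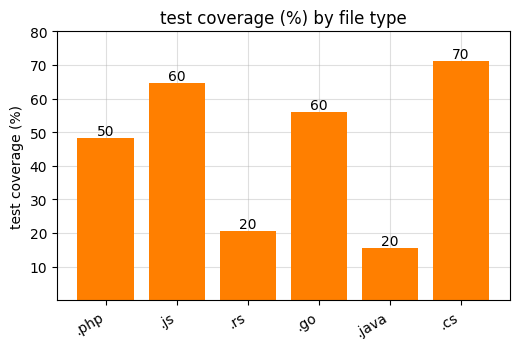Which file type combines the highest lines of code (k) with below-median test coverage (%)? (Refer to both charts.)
.rs

Chart 2 median test coverage (%) ≈ 50; below-median file types: .php, .rs, .java. Among those, .rs has the highest lines of code (k) (≈ 275).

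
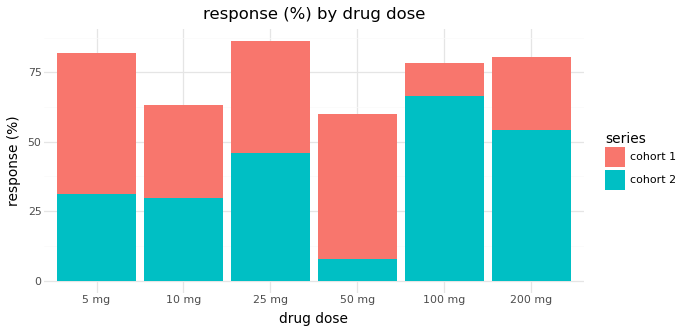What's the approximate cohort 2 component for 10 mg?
cohort 2 top ≈ 30, bottom ≈ 0; segment ≈ 30.

≈ 30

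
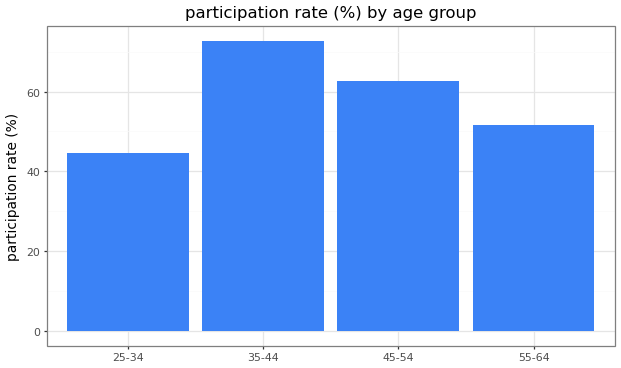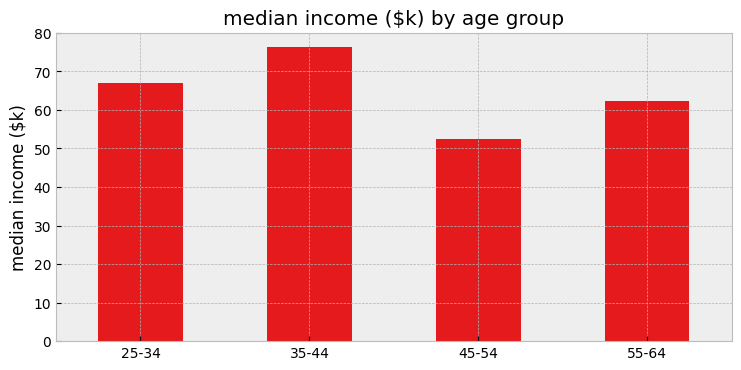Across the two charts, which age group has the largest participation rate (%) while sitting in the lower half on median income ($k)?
45-54

Chart 2 median median income ($k) ≈ 60; below-median age groups: 45-54, 55-64. Among those, 45-54 has the highest participation rate (%) (≈ 60).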